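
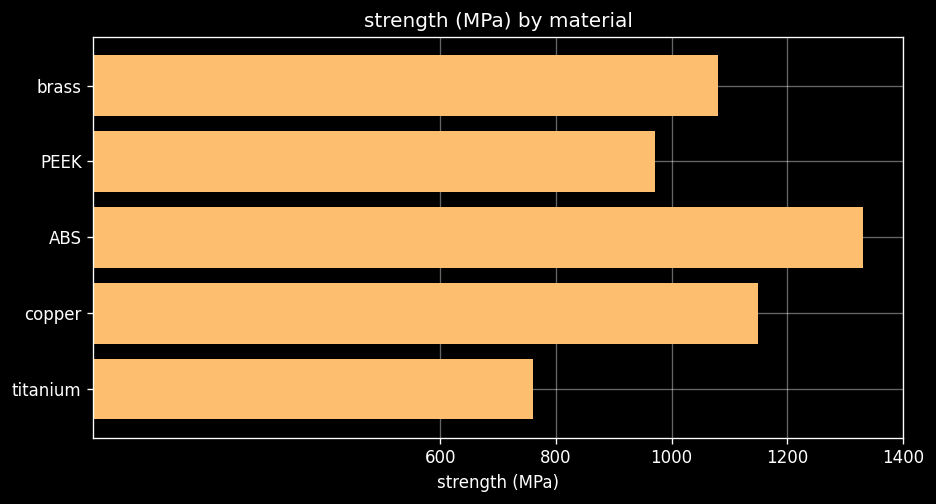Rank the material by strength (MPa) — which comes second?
copper

Top 3: ABS ≈ 1400, copper ≈ 1200, brass ≈ 1000.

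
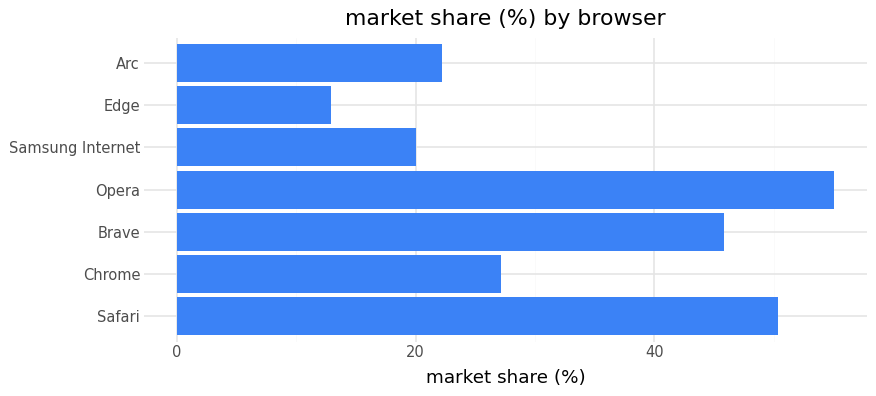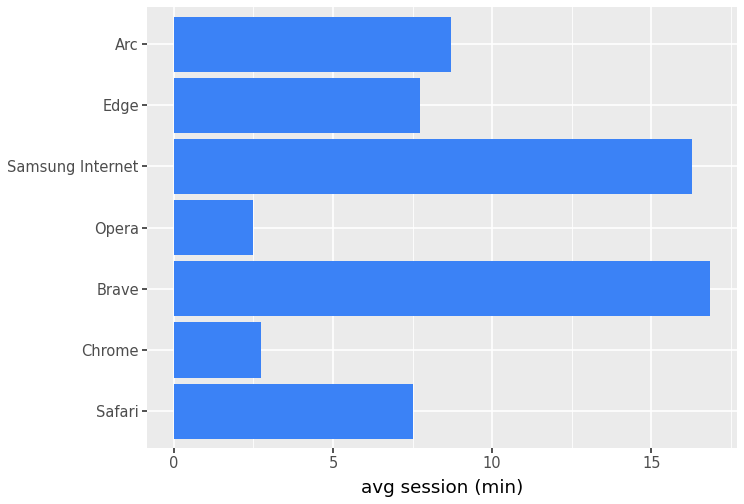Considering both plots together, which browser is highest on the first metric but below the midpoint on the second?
Chart 2 median avg session (min) ≈ 8; below-median browsers: Safari, Chrome, Opera. Among those, Opera has the highest market share (%) (≈ 60).

Opera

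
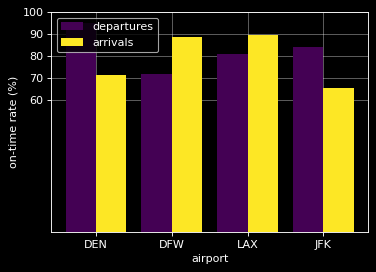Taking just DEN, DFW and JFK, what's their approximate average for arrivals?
≈ 77

(70 + 90 + 70) / 3 ≈ 77.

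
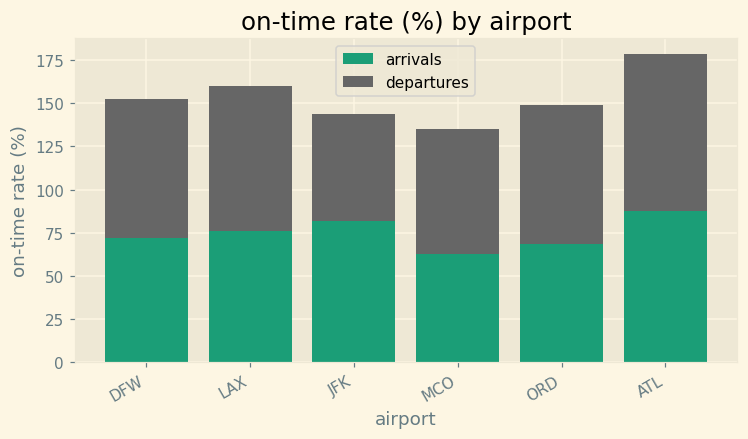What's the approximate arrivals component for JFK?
≈ 80

arrivals top ≈ 80, bottom ≈ 0; segment ≈ 80.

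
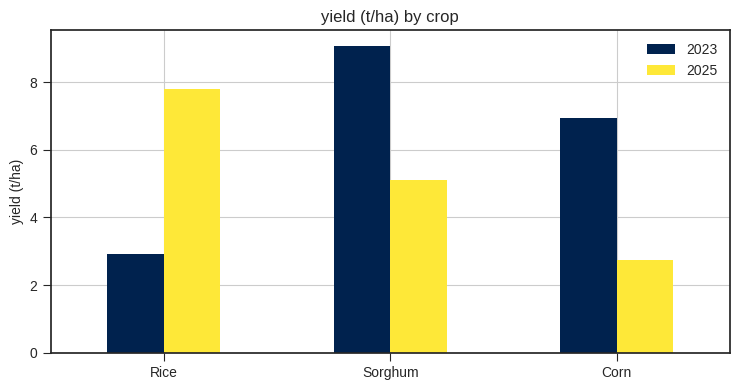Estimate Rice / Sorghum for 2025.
Rice ≈ 8, Sorghum ≈ 5; 8/5 ≈ 1.6.

≈ 1.6×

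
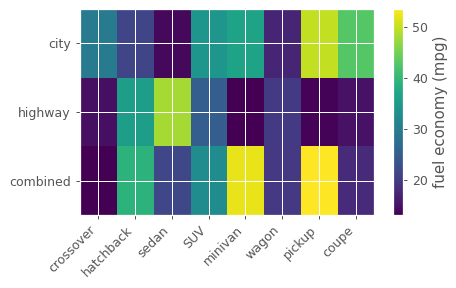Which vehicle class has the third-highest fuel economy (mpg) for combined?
Top 4 for combined: pickup ≈ 55, minivan ≈ 50, hatchback ≈ 40, SUV ≈ 35.

hatchback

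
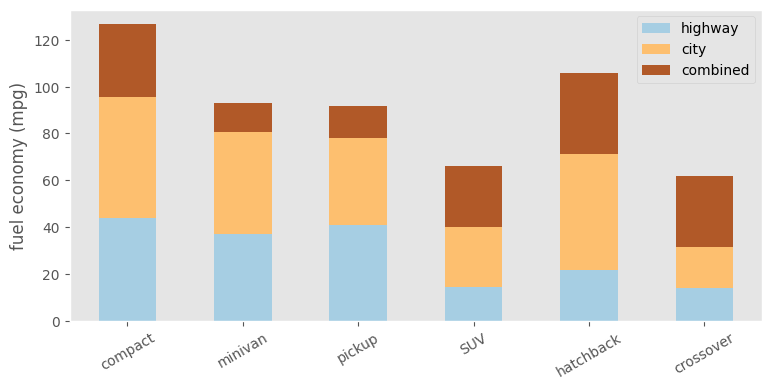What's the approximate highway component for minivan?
≈ 40

highway top ≈ 40, bottom ≈ 0; segment ≈ 40.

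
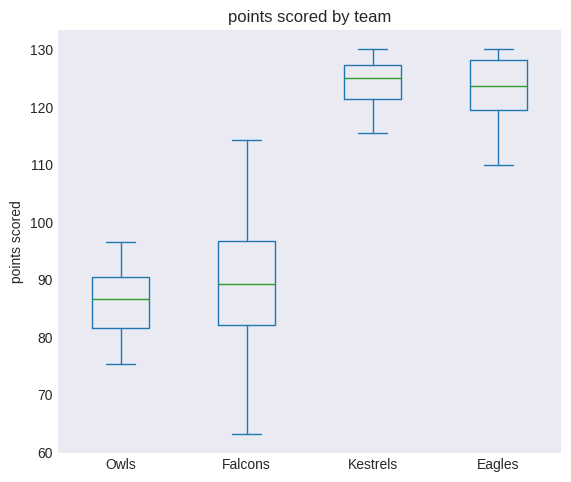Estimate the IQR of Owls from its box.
≈ 10

Q3 ≈ 90, Q1 ≈ 80; IQR ≈ 10.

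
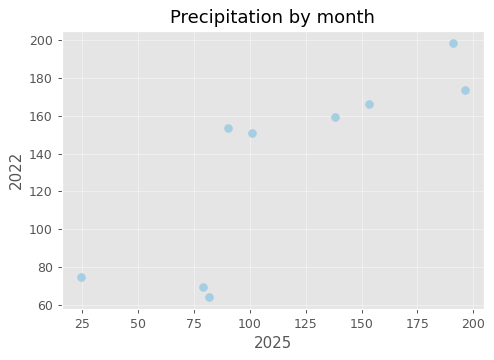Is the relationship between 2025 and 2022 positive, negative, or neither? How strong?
Points are positively correlated; strong (|r| ≈ 0.8).

positive, strong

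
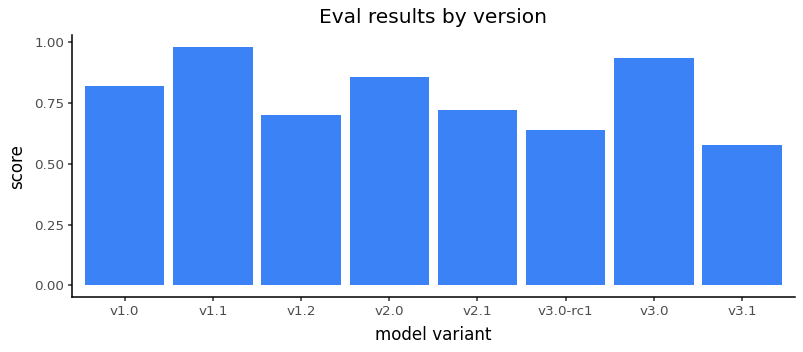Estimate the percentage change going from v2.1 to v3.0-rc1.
v2.1 ≈ 0.7, v3.0-rc1 ≈ 0.6; (0.6 − 0.7) / 0.7 ≈ -14.3%.

≈ -14.3%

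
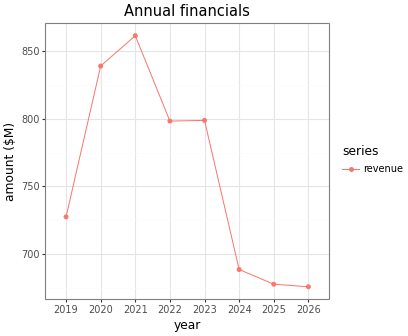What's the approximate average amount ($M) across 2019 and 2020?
(720 + 840) / 2 ≈ 780.

≈ 780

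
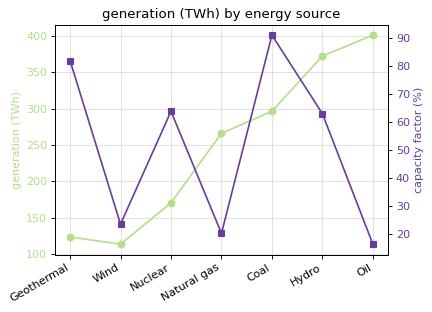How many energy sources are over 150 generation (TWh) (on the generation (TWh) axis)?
Above 150: Nuclear, Natural gas, Coal, Hydro, Oil.

5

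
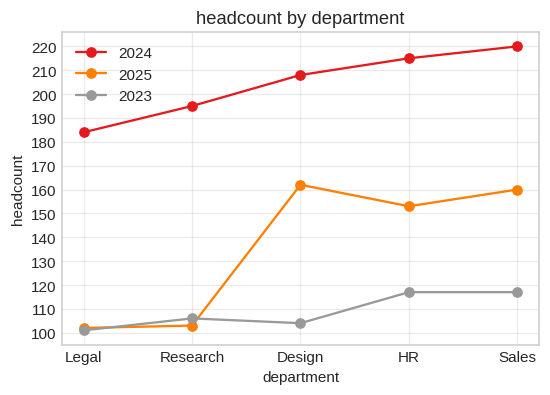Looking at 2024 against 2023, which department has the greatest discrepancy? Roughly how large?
Design: 2024 ≈ 210, 2023 ≈ 100 → gap ≈ 110. Next-largest (Sales) is only ≈ 100.

Design, ≈ 110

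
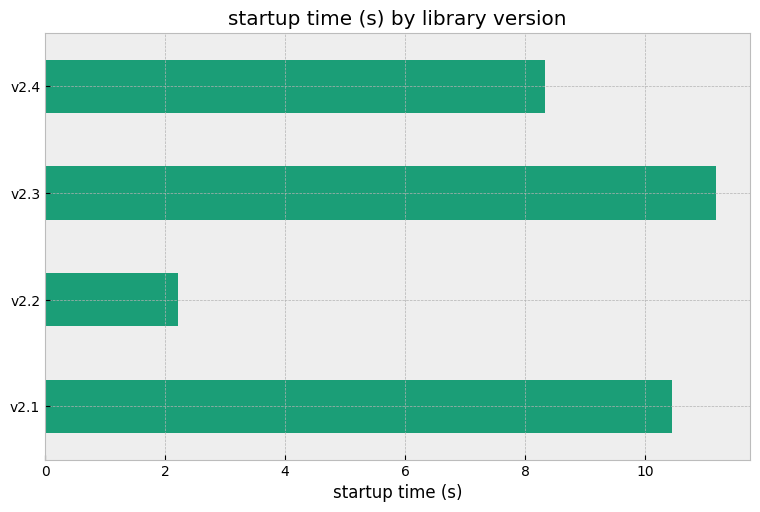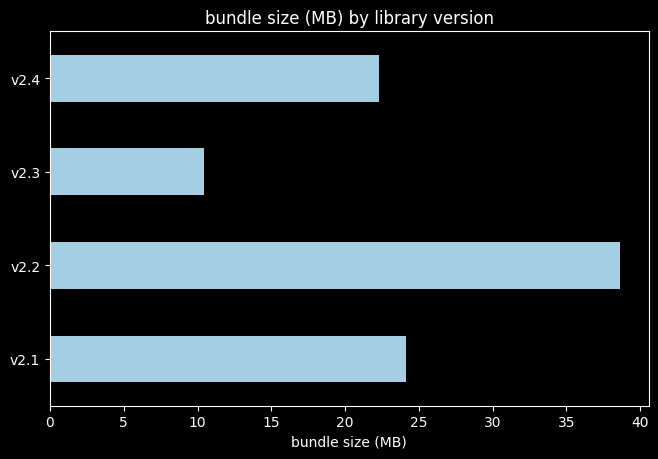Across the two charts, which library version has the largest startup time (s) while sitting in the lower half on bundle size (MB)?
v2.3

Chart 2 median bundle size (MB) ≈ 25; below-median library versions: v2.3, v2.4. Among those, v2.3 has the highest startup time (s) (≈ 12).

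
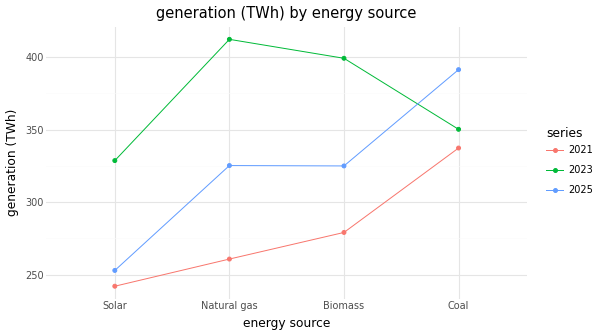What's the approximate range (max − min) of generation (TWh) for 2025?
Max Coal ≈ 400, min Solar ≈ 260; range ≈ 140.

≈ 140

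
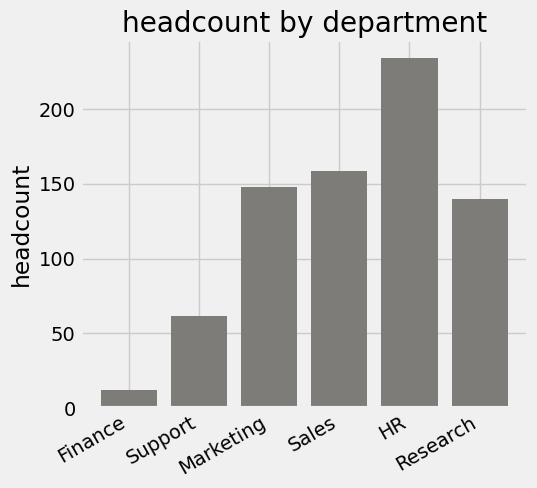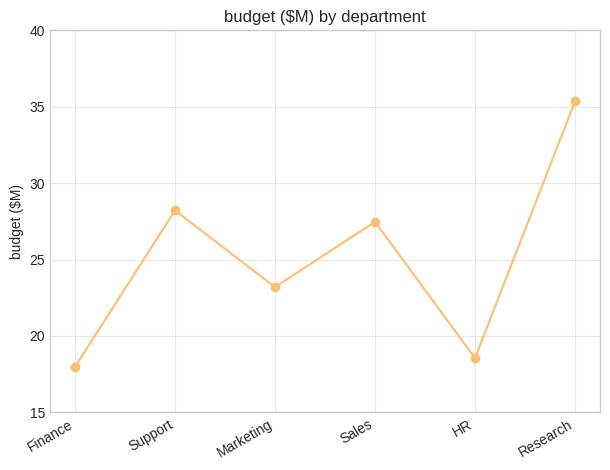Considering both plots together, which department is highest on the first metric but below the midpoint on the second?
HR

Chart 2 median budget ($M) ≈ 25; below-median departments: Finance, Marketing, HR. Among those, HR has the highest headcount (≈ 225).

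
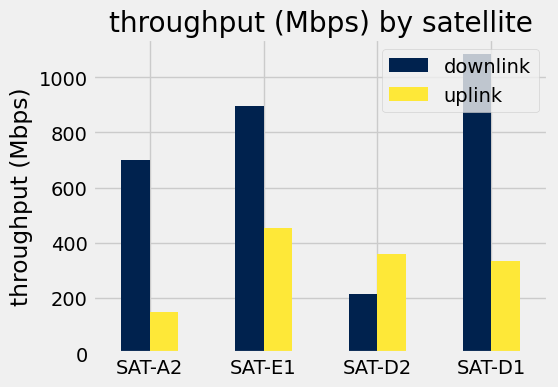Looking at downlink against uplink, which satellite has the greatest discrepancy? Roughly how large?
SAT-D1, ≈ 800 Mbps

SAT-D1: downlink ≈ 1100, uplink ≈ 300 → gap ≈ 800. Next-largest (SAT-A2) is only ≈ 500.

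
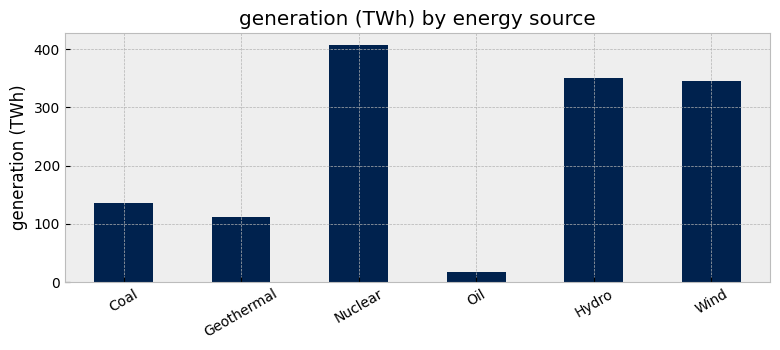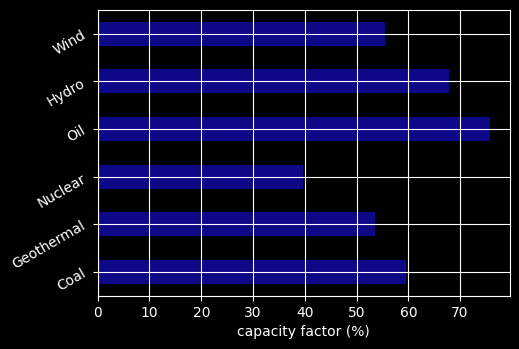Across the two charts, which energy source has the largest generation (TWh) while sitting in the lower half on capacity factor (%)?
Nuclear

Chart 2 median capacity factor (%) ≈ 60; below-median energy sources: Geothermal, Nuclear, Wind. Among those, Nuclear has the highest generation (TWh) (≈ 400).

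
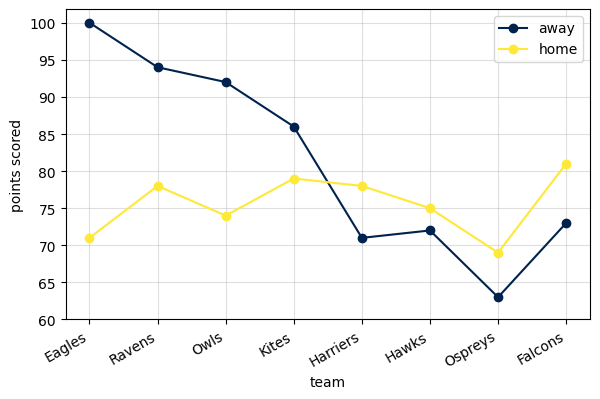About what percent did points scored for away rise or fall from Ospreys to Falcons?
≈ +15.4%

Ospreys ≈ 65, Falcons ≈ 75; (75 − 65) / 65 ≈ +15.4%.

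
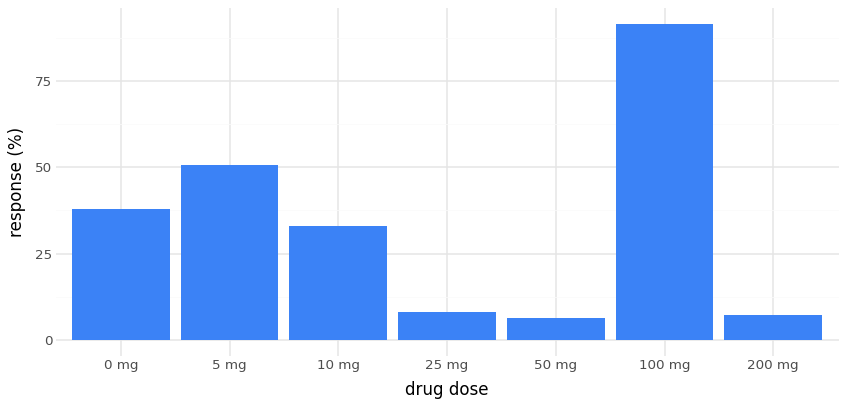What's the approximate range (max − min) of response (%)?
≈ 80

Max 100 mg ≈ 90, min 50 mg ≈ 10; range ≈ 80.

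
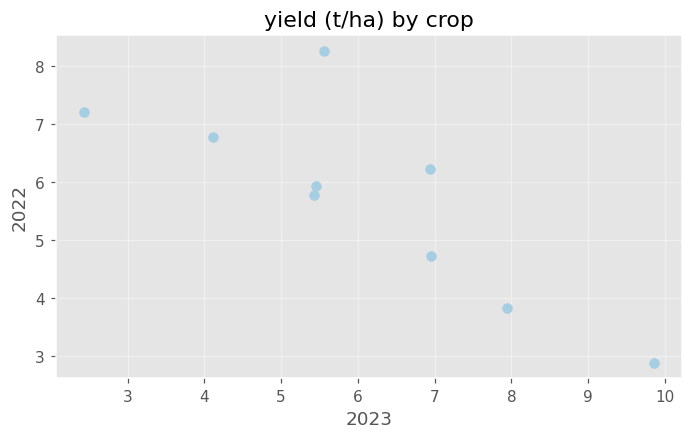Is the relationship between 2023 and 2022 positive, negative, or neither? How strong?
negative, strong

Points are negatively correlated; strong (|r| ≈ 0.8).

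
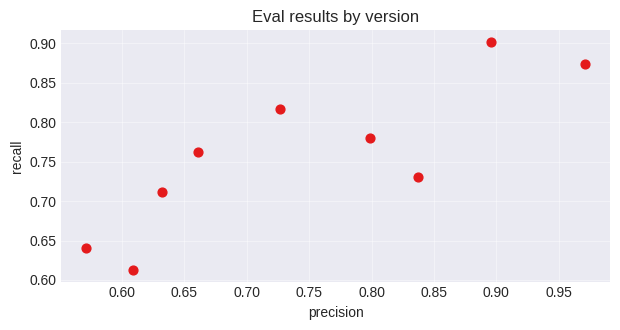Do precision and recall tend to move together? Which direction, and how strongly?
Points are positively correlated; strong (|r| ≈ 0.8).

positive, strong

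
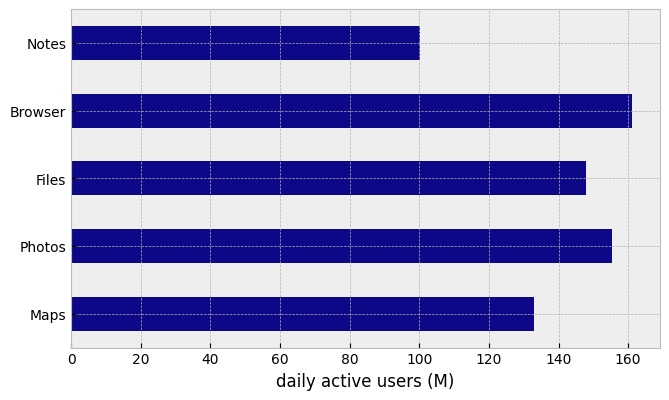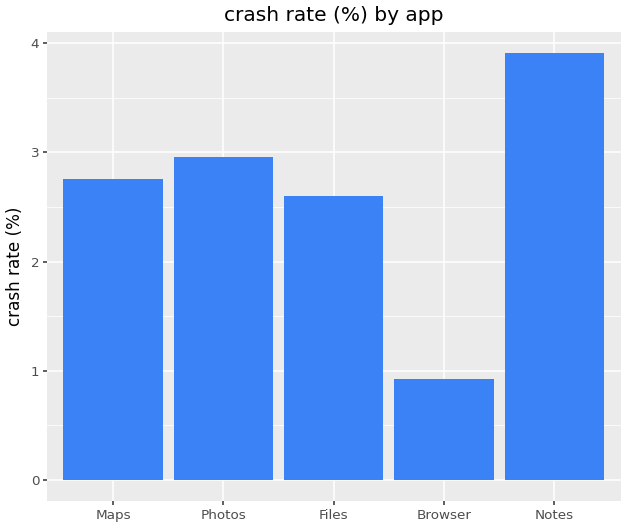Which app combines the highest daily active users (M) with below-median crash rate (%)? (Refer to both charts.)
Chart 2 median crash rate (%) ≈ 3; below-median apps: Files, Browser. Among those, Browser has the highest daily active users (M) (≈ 160).

Browser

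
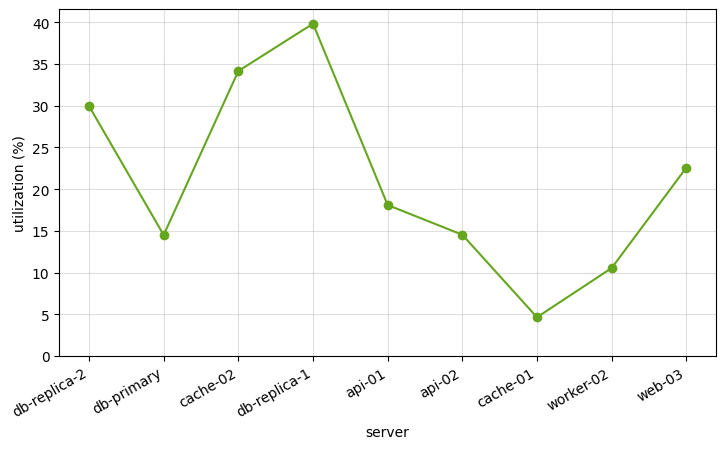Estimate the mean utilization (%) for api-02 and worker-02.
≈ 12

(15 + 10) / 2 ≈ 12.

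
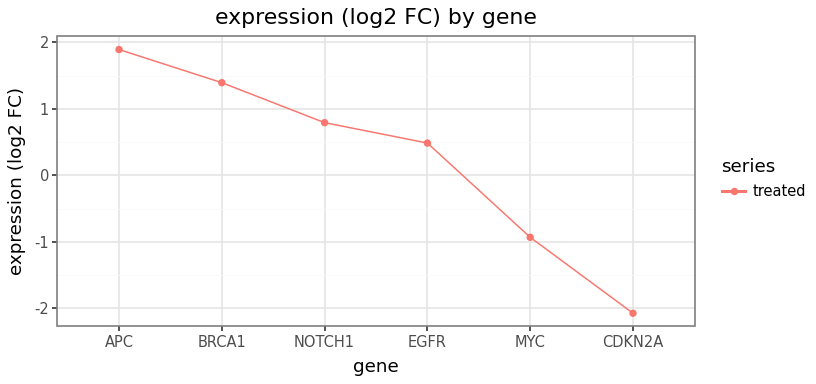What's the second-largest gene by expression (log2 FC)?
Top 3: APC ≈ 2.0, BRCA1 ≈ 1.5, NOTCH1 ≈ 1.0.

BRCA1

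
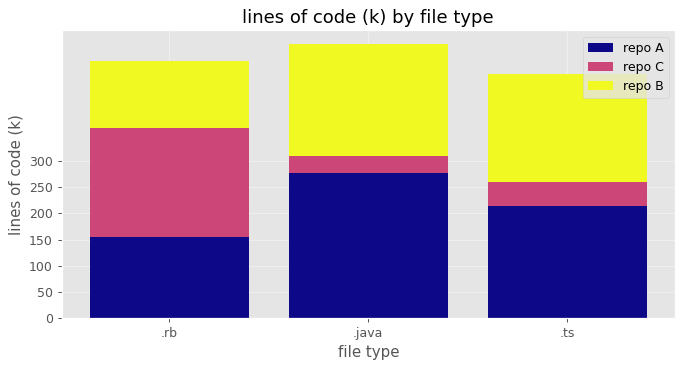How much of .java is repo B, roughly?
repo B top ≈ 500, bottom ≈ 300; segment ≈ 200.

≈ 200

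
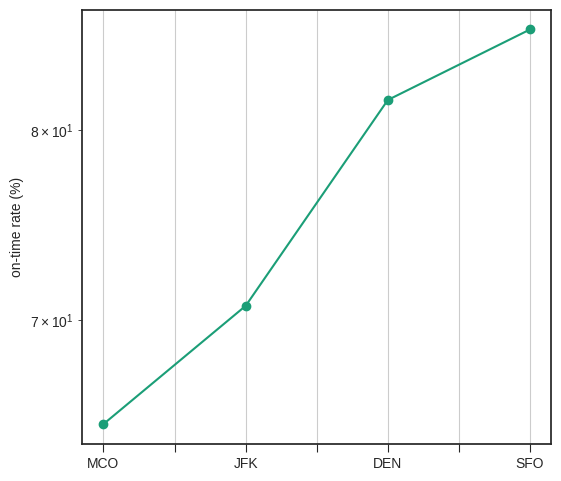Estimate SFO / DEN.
SFO ≈ 86, DEN ≈ 82; 86/82 ≈ 1.05.

≈ 1.05×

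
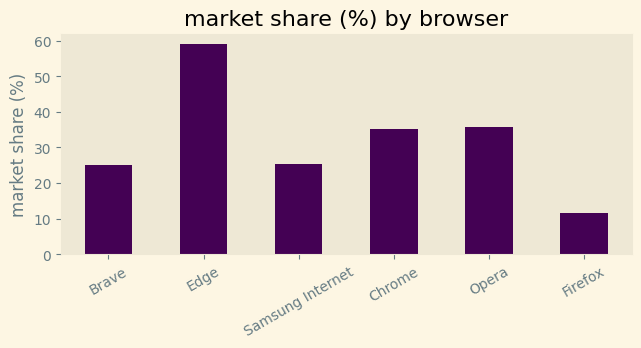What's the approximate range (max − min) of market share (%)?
Max Edge ≈ 60, min Firefox ≈ 10; range ≈ 50.

≈ 50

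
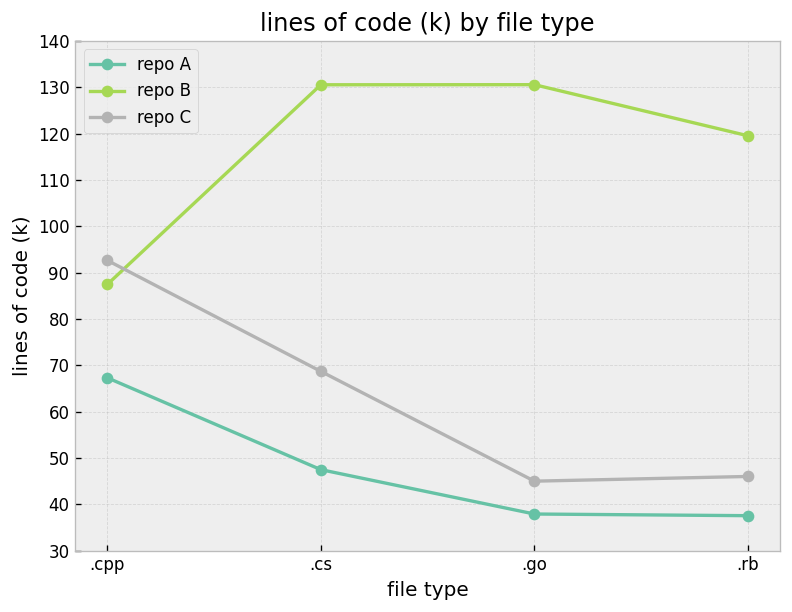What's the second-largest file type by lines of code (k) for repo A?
.cs

Top 3 for repo A: .cpp ≈ 70, .cs ≈ 50, .go ≈ 40.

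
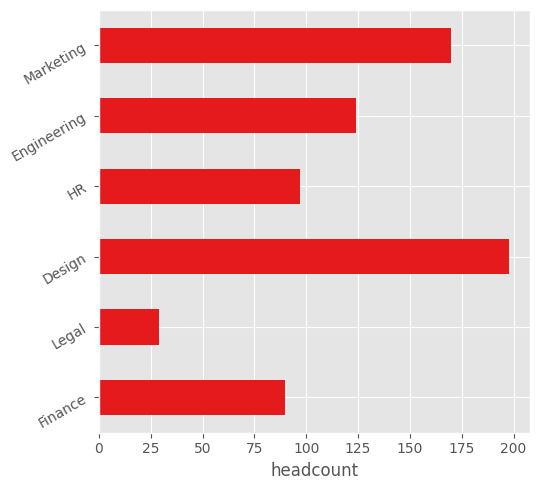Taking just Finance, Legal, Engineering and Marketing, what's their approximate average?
≈ 95

(80 + 20 + 120 + 160) / 4 ≈ 95.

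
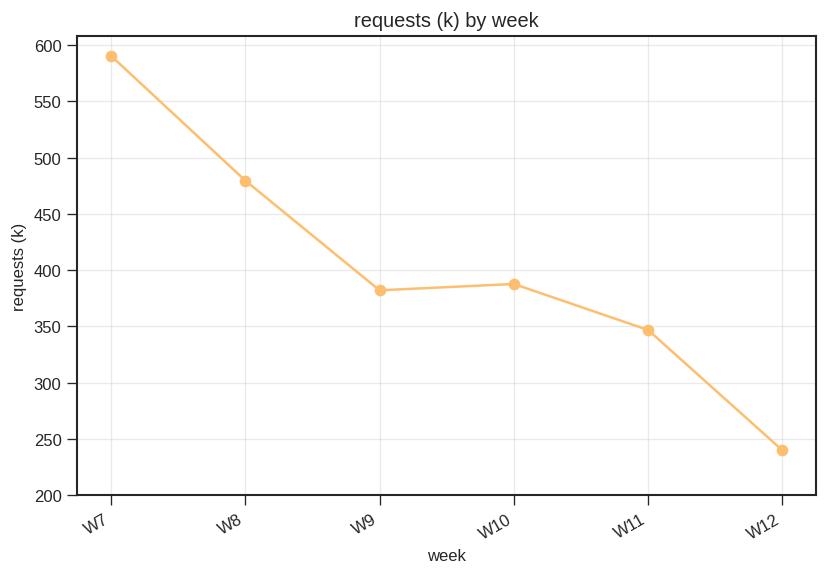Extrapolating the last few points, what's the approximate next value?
≈ 175

Last three: 400, 350, 250 → slope ≈ -75/step → next ≈ 175.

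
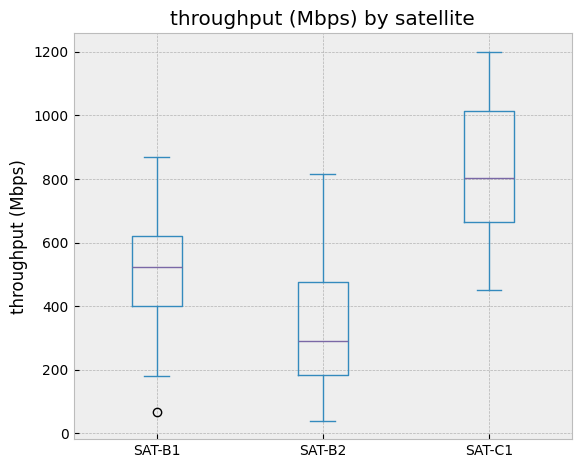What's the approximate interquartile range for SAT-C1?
≈ 350

Q3 ≈ 1000, Q1 ≈ 650; IQR ≈ 350.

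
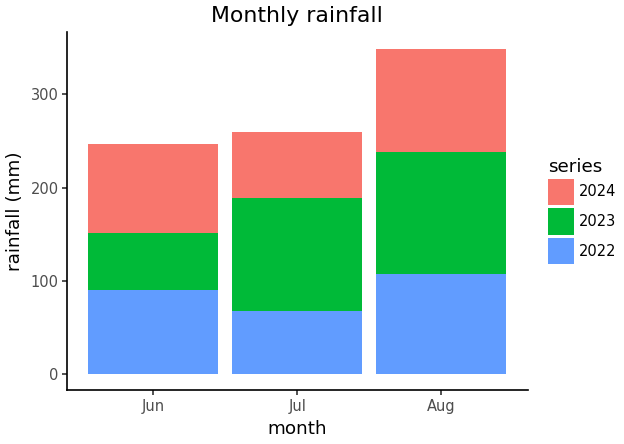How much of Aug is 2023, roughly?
≈ 150

2023 top ≈ 250, bottom ≈ 100; segment ≈ 150.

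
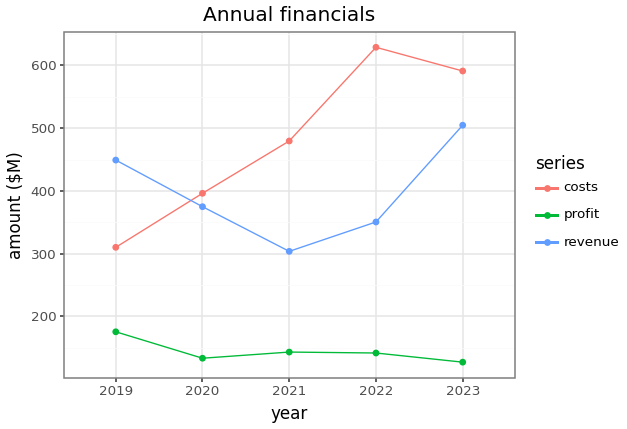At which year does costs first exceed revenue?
2020

2019: costs ≈ 300 vs revenue ≈ 450 (not yet); 2020: costs ≈ 400 vs revenue ≈ 350 (first crossover).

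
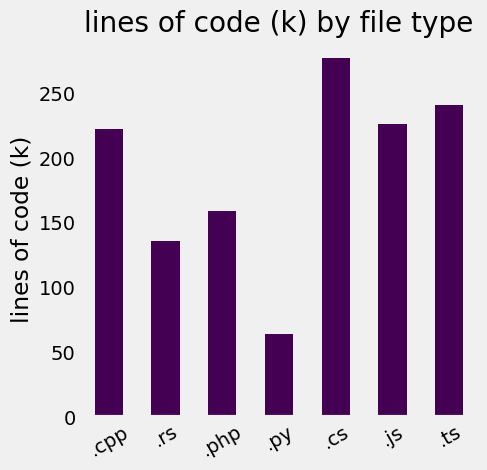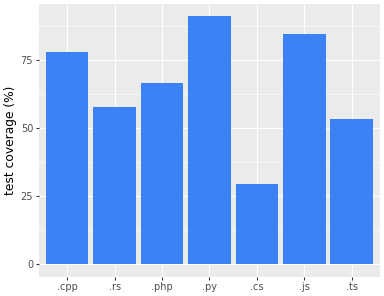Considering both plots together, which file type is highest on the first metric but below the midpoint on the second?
.cs

Chart 2 median test coverage (%) ≈ 70; below-median file types: .rs, .cs, .ts. Among those, .cs has the highest lines of code (k) (≈ 300).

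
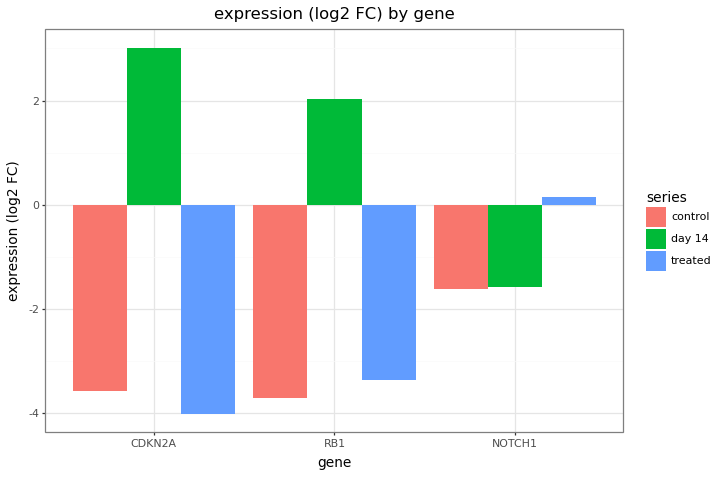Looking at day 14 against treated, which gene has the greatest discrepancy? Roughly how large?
CDKN2A, ≈ 7 log2 FC

CDKN2A: day 14 ≈ 3, treated ≈ -4 → gap ≈ 7. Next-largest (RB1) is only ≈ 5.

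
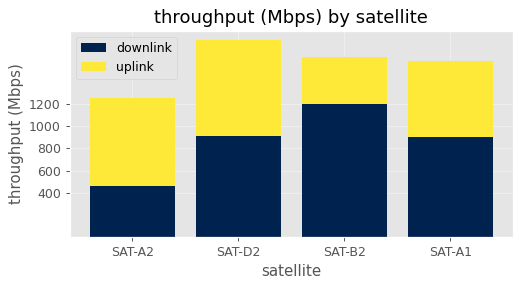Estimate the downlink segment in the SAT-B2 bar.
≈ 1200

downlink top ≈ 1200, bottom ≈ 0; segment ≈ 1200.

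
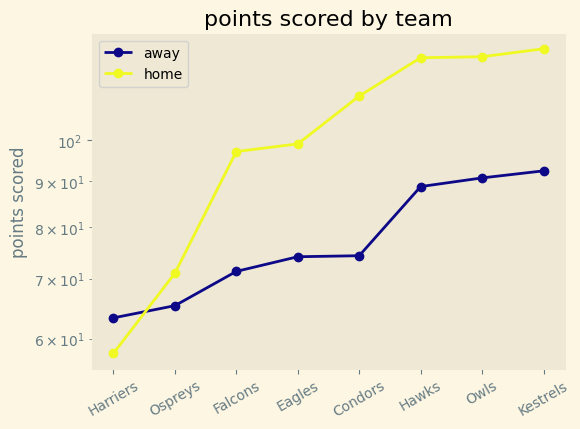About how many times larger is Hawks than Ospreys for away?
Hawks ≈ 90, Ospreys ≈ 70; 90/70 ≈ 1.29.

≈ 1.29×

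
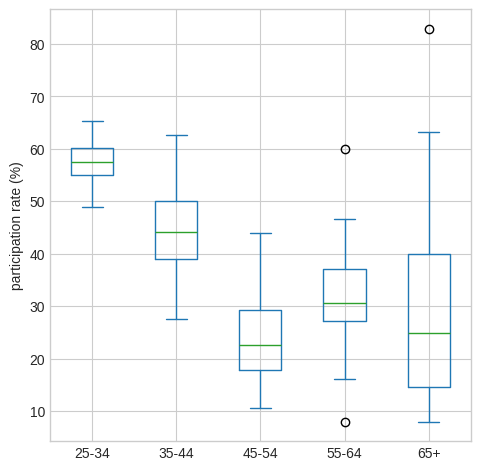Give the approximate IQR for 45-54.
≈ 10

Q3 ≈ 30, Q1 ≈ 20; IQR ≈ 10.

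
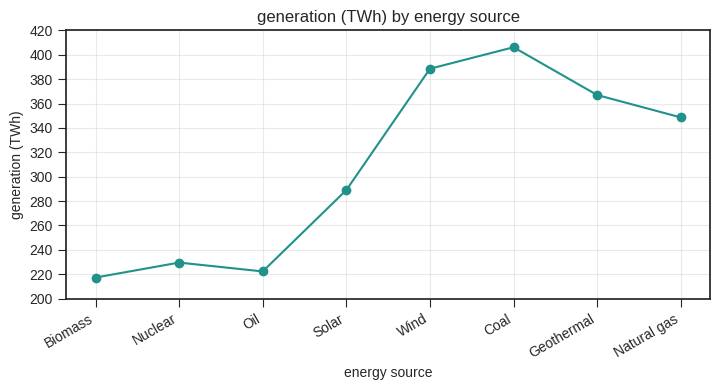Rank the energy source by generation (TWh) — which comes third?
Geothermal

Top 4: Coal ≈ 400, Wind ≈ 380, Geothermal ≈ 360, Natural gas ≈ 340.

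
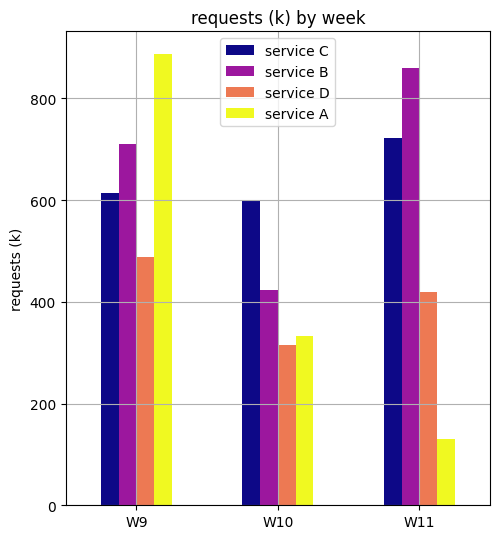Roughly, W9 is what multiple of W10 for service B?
≈ 1.75×

W9 ≈ 700, W10 ≈ 400; 700/400 ≈ 1.75.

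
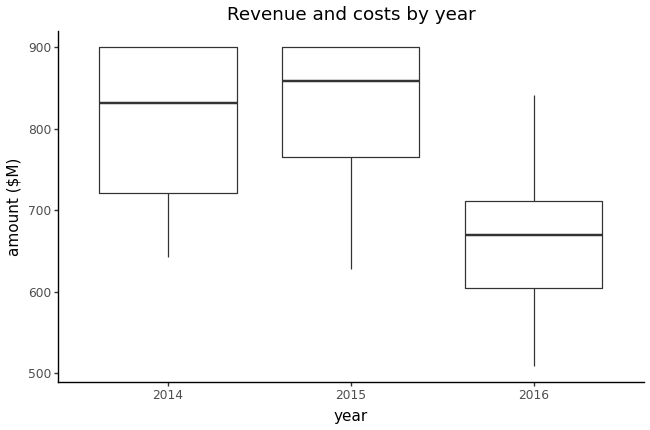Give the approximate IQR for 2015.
Q3 ≈ 900, Q1 ≈ 760; IQR ≈ 140.

≈ 140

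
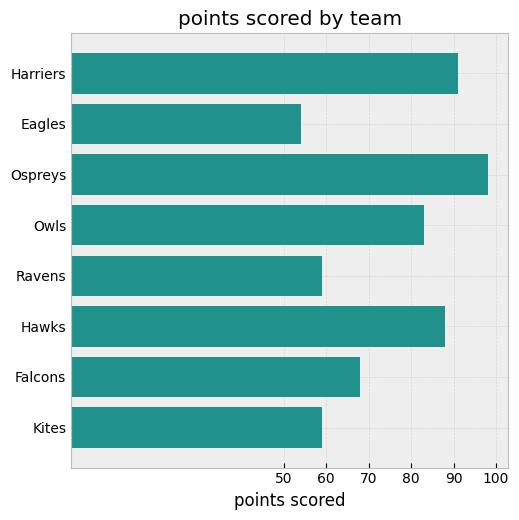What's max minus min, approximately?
Max Ospreys ≈ 100, min Eagles ≈ 50; range ≈ 50.

≈ 50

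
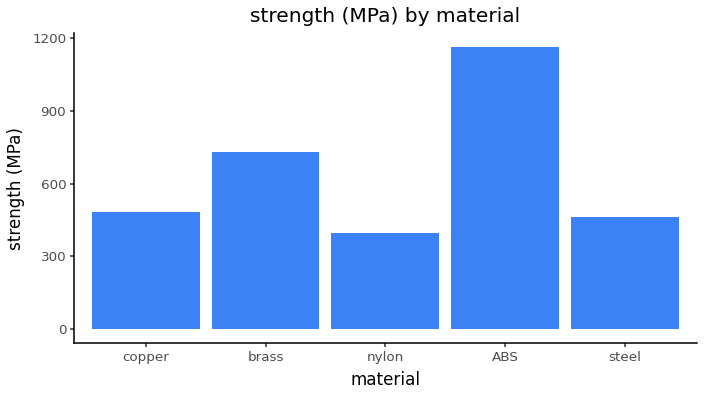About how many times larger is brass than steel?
brass ≈ 700, steel ≈ 500; 700/500 ≈ 1.4.

≈ 1.4×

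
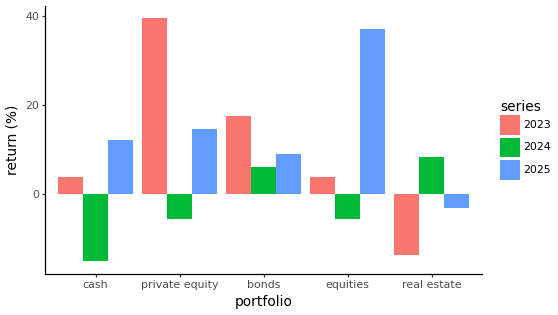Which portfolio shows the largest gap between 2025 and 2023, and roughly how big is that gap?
equities, ≈ 30 %

equities: 2025 ≈ 35, 2023 ≈ 5 → gap ≈ 30. Next-largest (private equity) is only ≈ 25.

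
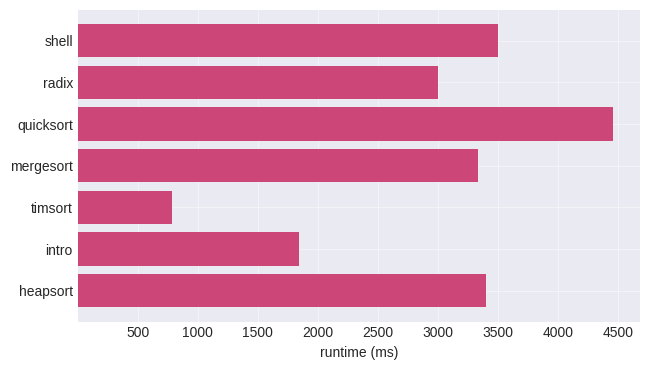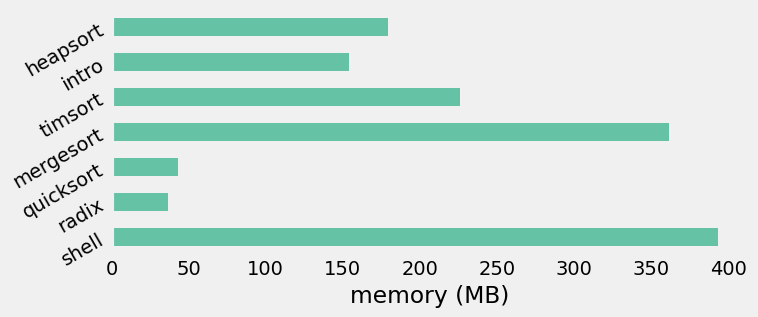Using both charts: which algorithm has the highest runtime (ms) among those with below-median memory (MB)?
Chart 2 median memory (MB) ≈ 200; below-median algorithms: radix, quicksort, intro. Among those, quicksort has the highest runtime (ms) (≈ 4500).

quicksort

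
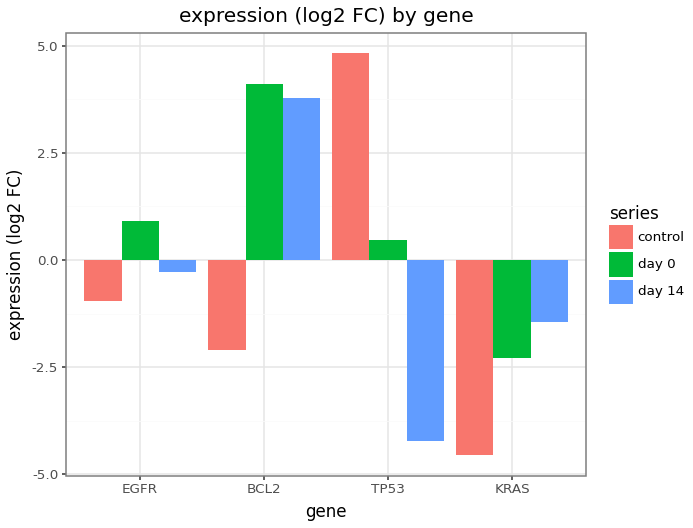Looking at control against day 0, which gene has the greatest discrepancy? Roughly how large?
BCL2, ≈ 6 log2 FC

BCL2: control ≈ -2, day 0 ≈ 4 → gap ≈ 6. Next-largest (TP53) is only ≈ 5.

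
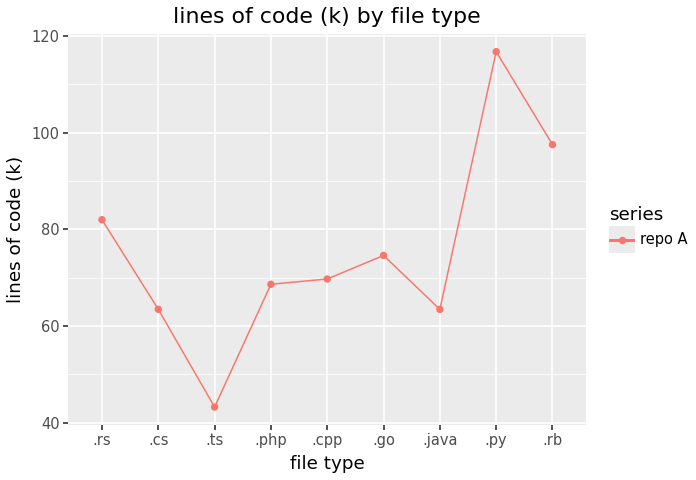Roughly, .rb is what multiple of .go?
≈ 1.43×

.rb ≈ 100, .go ≈ 70; 100/70 ≈ 1.43.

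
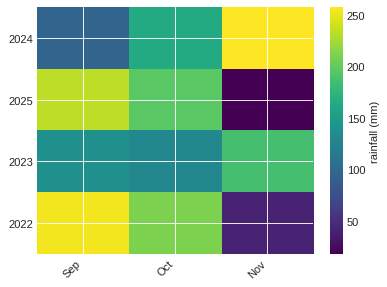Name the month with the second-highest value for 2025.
Oct

Top 3 for 2025: Sep ≈ 225, Oct ≈ 200, Nov ≈ 25.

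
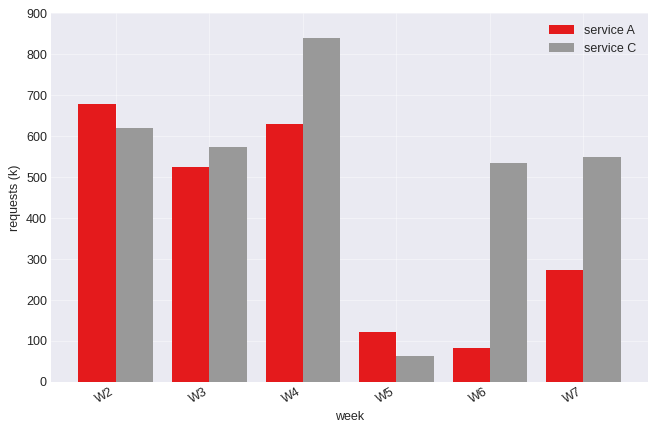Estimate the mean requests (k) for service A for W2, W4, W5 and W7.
≈ 425

(700 + 600 + 100 + 300) / 4 ≈ 425.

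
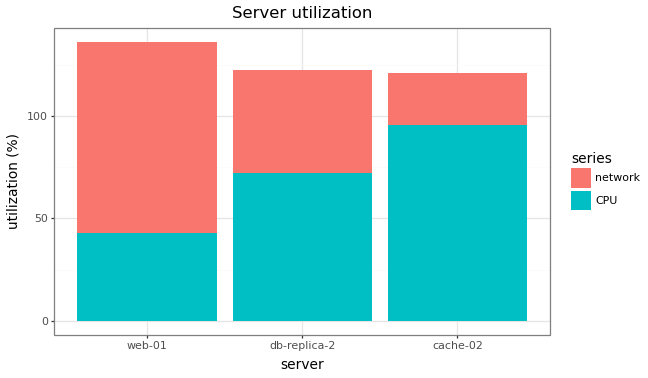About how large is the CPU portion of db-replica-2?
CPU top ≈ 80, bottom ≈ 0; segment ≈ 80.

≈ 80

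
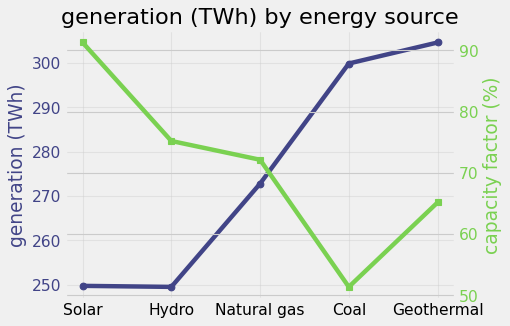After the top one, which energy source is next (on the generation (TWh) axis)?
Top 3 (on the generation (TWh) axis): Geothermal ≈ 305, Coal ≈ 300, Natural gas ≈ 275.

Coal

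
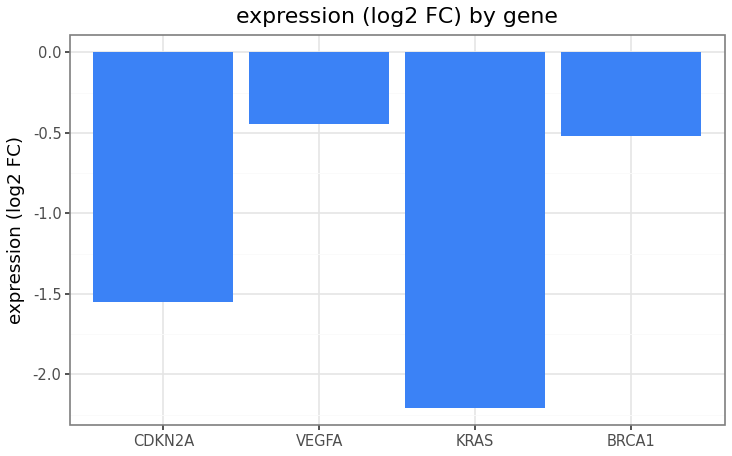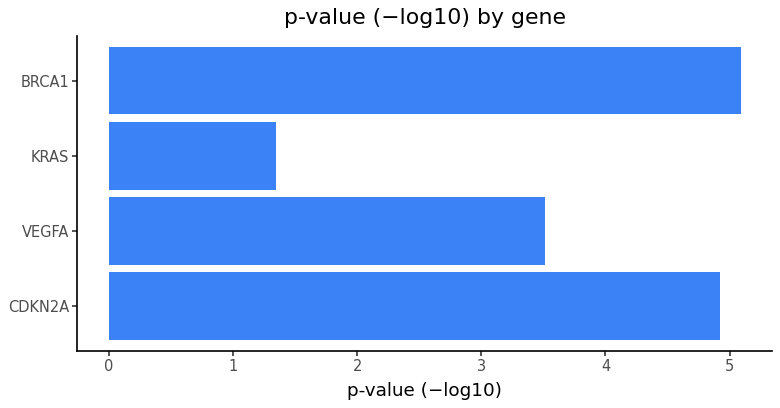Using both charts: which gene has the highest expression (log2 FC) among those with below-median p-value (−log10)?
Chart 2 median p-value (−log10) ≈ 4; below-median genes: VEGFA, KRAS. Among those, VEGFA has the highest expression (log2 FC) (≈ 0).

VEGFA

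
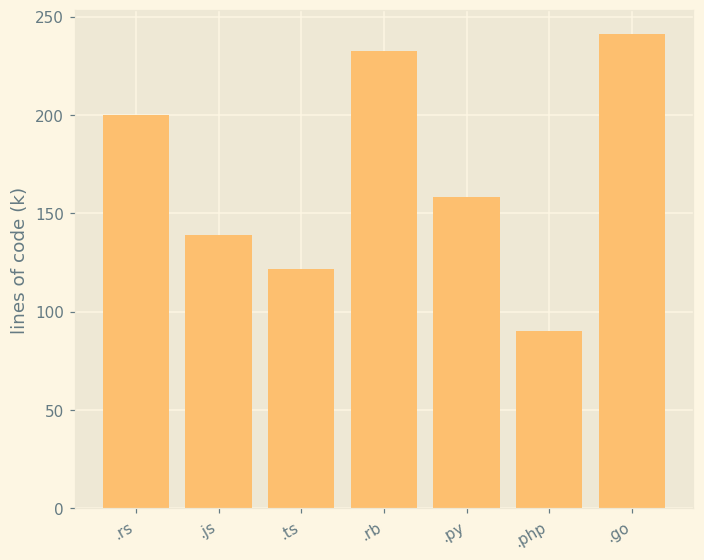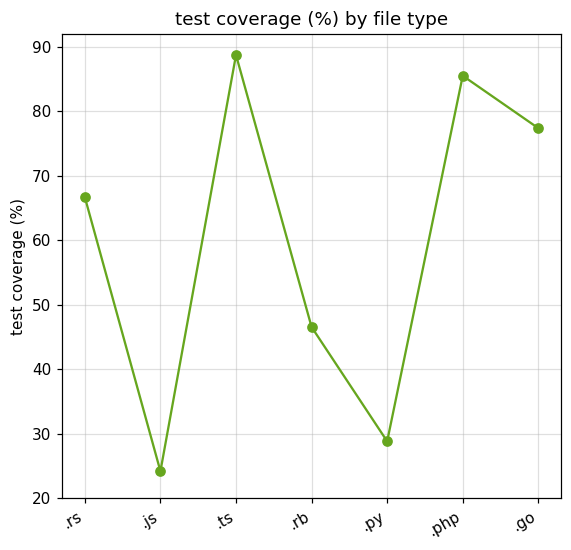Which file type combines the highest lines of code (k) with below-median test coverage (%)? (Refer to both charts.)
.rb

Chart 2 median test coverage (%) ≈ 70; below-median file types: .js, .rb, .py. Among those, .rb has the highest lines of code (k) (≈ 225).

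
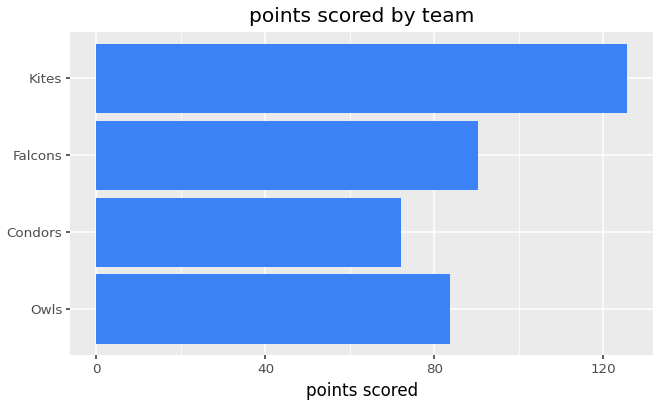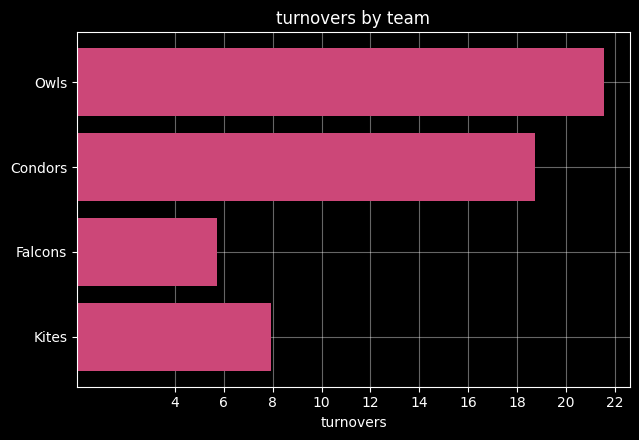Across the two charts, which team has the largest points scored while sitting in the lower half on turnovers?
Kites

Chart 2 median turnovers ≈ 14; below-median teams: Falcons, Kites. Among those, Kites has the highest points scored (≈ 120).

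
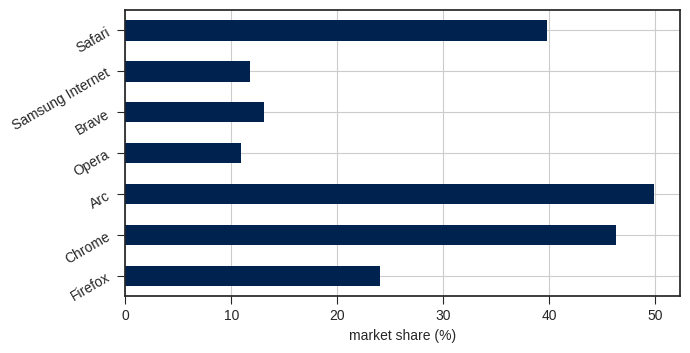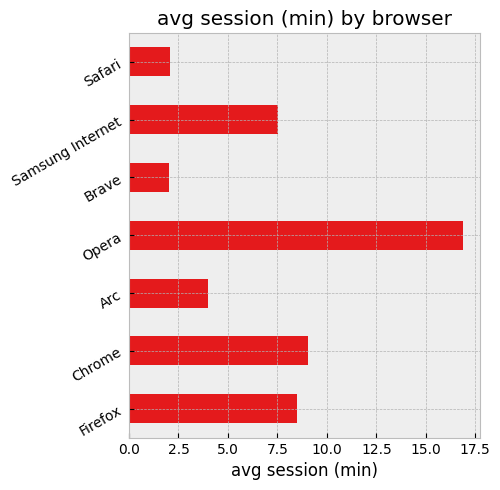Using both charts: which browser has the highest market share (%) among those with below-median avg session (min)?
Arc

Chart 2 median avg session (min) ≈ 8; below-median browsers: Arc, Brave, Safari. Among those, Arc has the highest market share (%) (≈ 50).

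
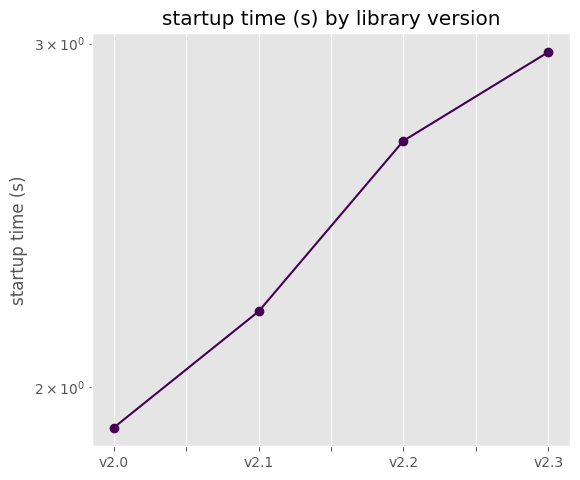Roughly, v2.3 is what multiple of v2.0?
≈ 1.58×

v2.3 ≈ 3.0, v2.0 ≈ 1.9; 3.0/1.9 ≈ 1.58.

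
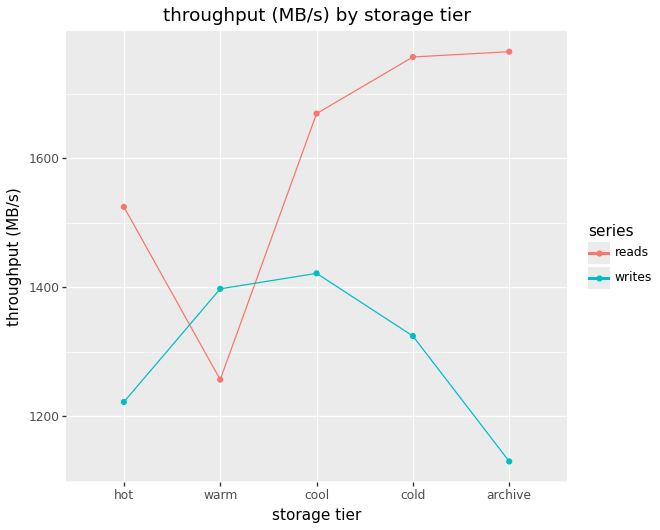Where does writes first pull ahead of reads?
warm

hot: writes ≈ 1200 vs reads ≈ 1500 (not yet); warm: writes ≈ 1400 vs reads ≈ 1300 (first crossover).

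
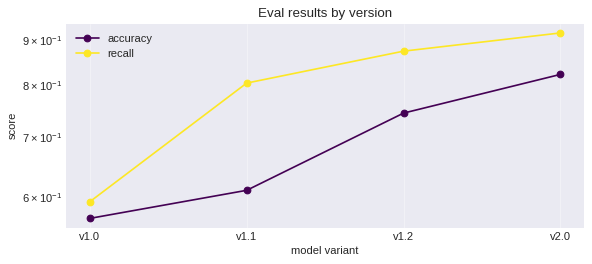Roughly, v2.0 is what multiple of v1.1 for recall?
v2.0 ≈ 0.90, v1.1 ≈ 0.80; 0.90/0.80 ≈ 1.12.

≈ 1.12×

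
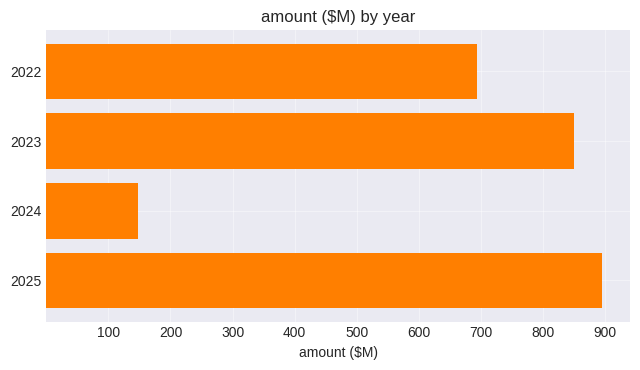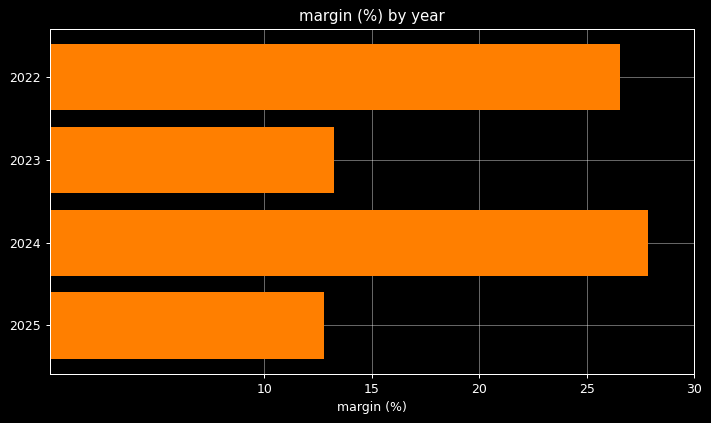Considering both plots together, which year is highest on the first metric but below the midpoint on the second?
2025

Chart 2 median margin (%) ≈ 20; below-median years: 2023, 2025. Among those, 2025 has the highest amount ($M) (≈ 900).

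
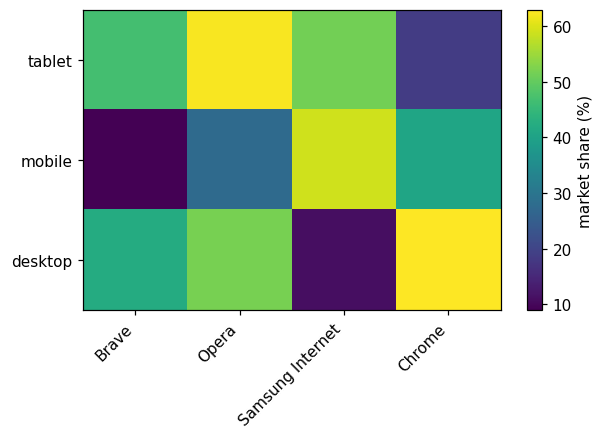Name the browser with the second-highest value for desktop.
Top 3 for desktop: Chrome ≈ 65, Opera ≈ 50, Brave ≈ 40.

Opera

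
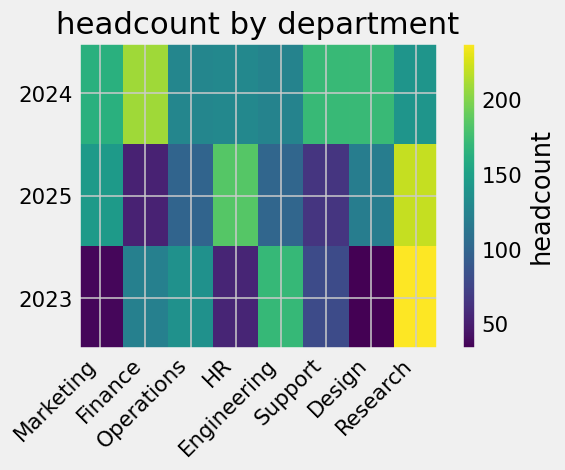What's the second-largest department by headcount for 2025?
HR

Top 3 for 2025: Research ≈ 220, HR ≈ 180, Marketing ≈ 140.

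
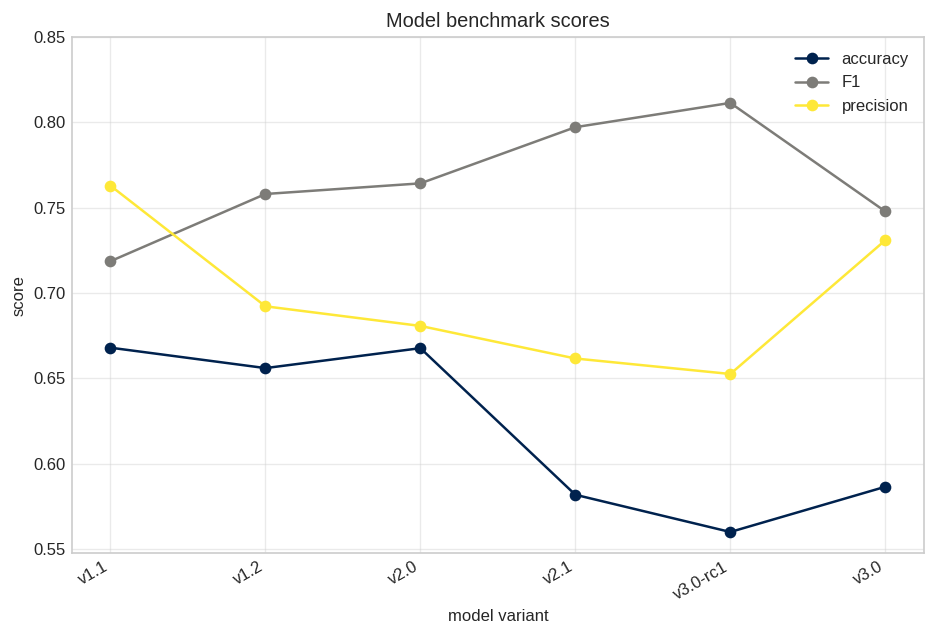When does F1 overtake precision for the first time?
v1.1: F1 ≈ 0.70 vs precision ≈ 0.75 (not yet); v1.2: F1 ≈ 0.75 vs precision ≈ 0.70 (first crossover).

v1.2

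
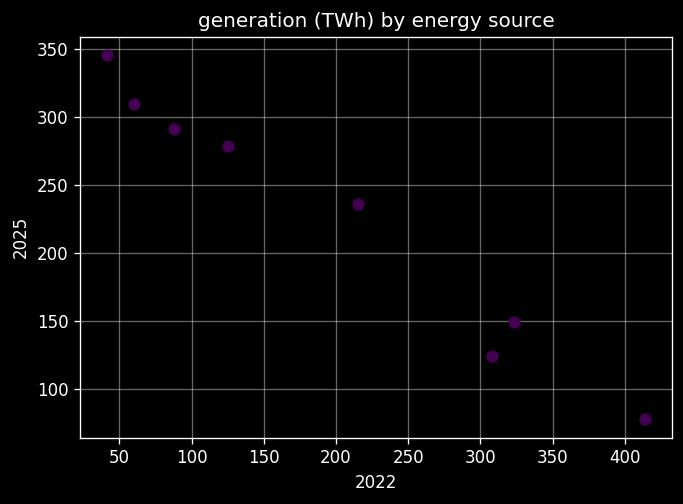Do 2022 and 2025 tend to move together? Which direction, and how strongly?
negative, strong

Points are negatively correlated; strong (|r| ≈ 1.0).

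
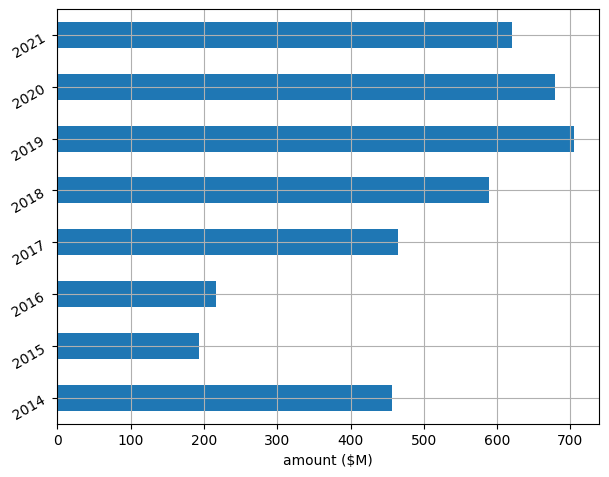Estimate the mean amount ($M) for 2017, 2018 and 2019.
≈ 600

(500 + 600 + 700) / 3 ≈ 600.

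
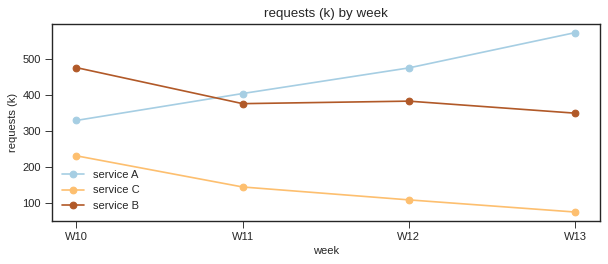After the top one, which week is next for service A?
W12

Top 3 for service A: W13 ≈ 550, W12 ≈ 500, W11 ≈ 400.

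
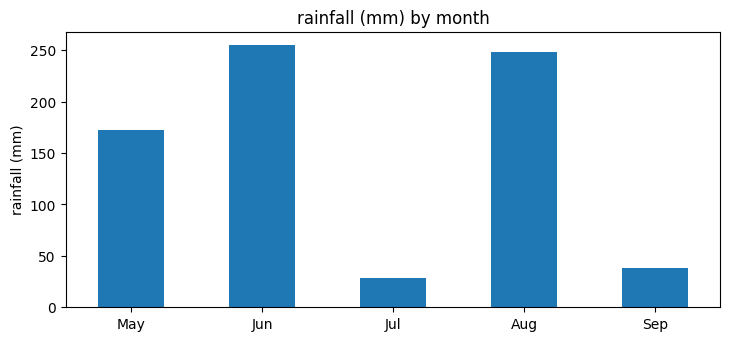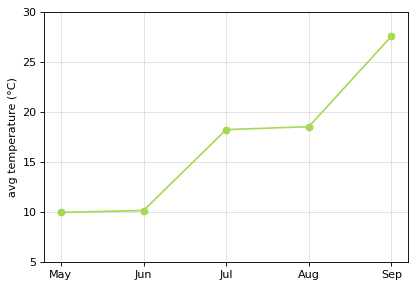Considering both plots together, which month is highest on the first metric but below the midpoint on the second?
Jun

Chart 2 median avg temperature (°C) ≈ 20; below-median months: May, Jun. Among those, Jun has the highest rainfall (mm) (≈ 250).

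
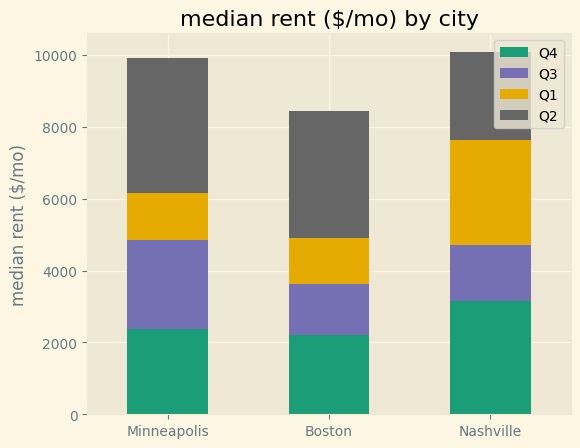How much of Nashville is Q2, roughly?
Q2 top ≈ 10000, bottom ≈ 8000; segment ≈ 2000.

≈ 2000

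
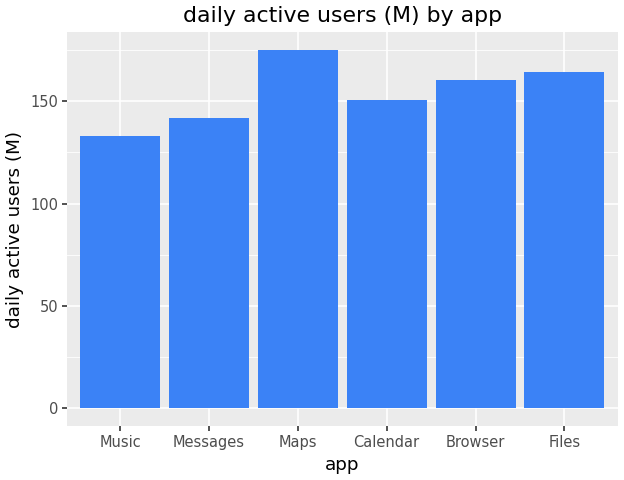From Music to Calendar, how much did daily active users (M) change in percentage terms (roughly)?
≈ +14.3%

Music ≈ 140, Calendar ≈ 160; (160 − 140) / 140 ≈ +14.3%.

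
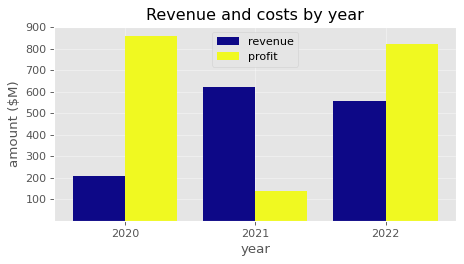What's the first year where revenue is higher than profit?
2020: revenue ≈ 200 vs profit ≈ 900 (not yet); 2021: revenue ≈ 600 vs profit ≈ 100 (first crossover).

2021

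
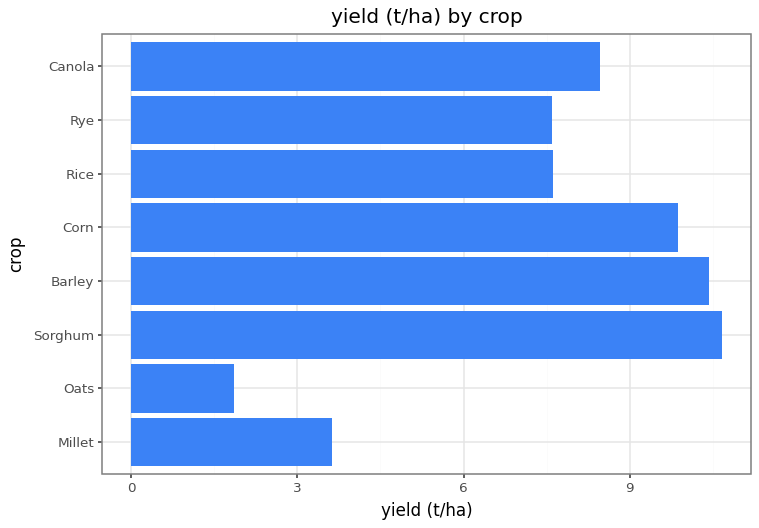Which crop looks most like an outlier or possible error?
Oats

Oats ≈ 2; the rest sit between ≈ 4 and ≈ 11.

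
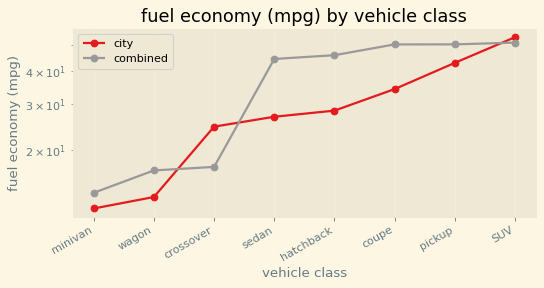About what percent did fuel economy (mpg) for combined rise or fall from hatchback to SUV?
hatchback ≈ 45, SUV ≈ 50; (50 − 45) / 45 ≈ +11.1%.

≈ +11.1%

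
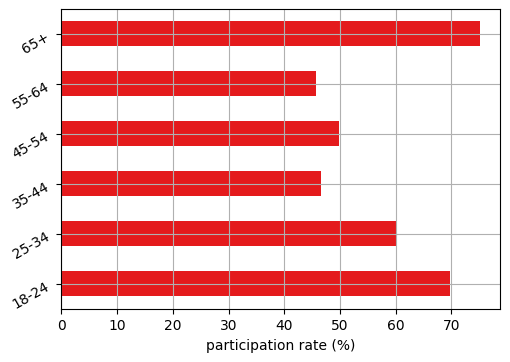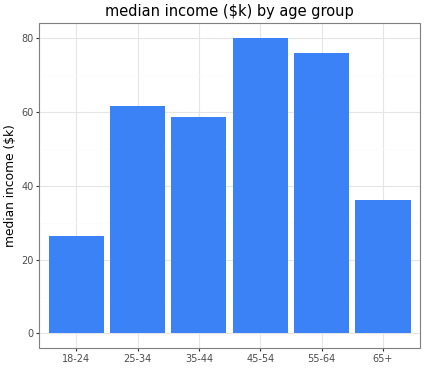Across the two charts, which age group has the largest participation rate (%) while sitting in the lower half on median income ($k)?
Chart 2 median median income ($k) ≈ 60; below-median age groups: 18-24, 35-44, 65+. Among those, 65+ has the highest participation rate (%) (≈ 80).

65+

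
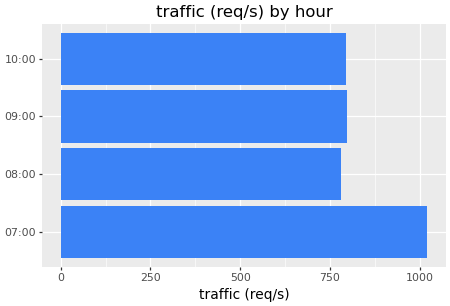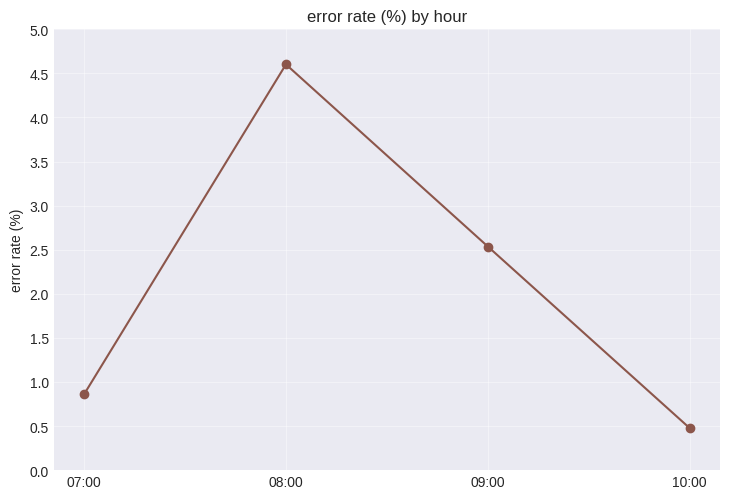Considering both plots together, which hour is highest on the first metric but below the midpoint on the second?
Chart 2 median error rate (%) ≈ 1.5; below-median hours: 07:00, 10:00. Among those, 07:00 has the highest traffic (req/s) (≈ 1000).

07:00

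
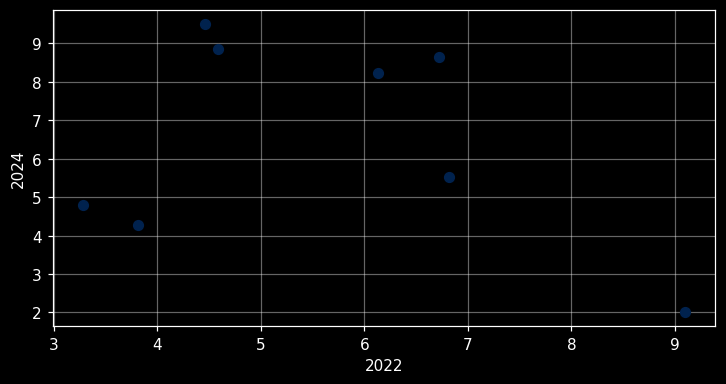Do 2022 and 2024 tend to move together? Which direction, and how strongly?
negative, weak

Points are negatively correlated; weak (|r| ≈ 0.3).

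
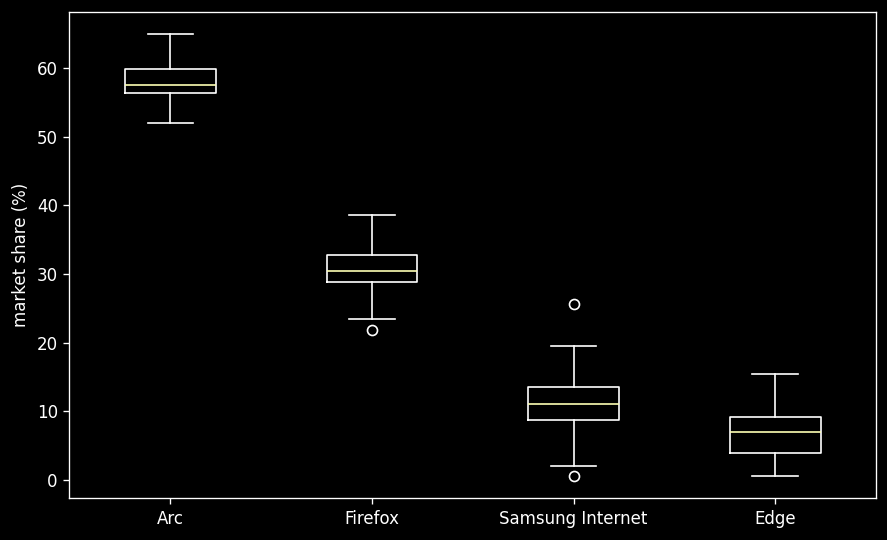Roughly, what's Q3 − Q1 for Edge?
Q3 ≈ 10, Q1 ≈ 5; IQR ≈ 5.

≈ 5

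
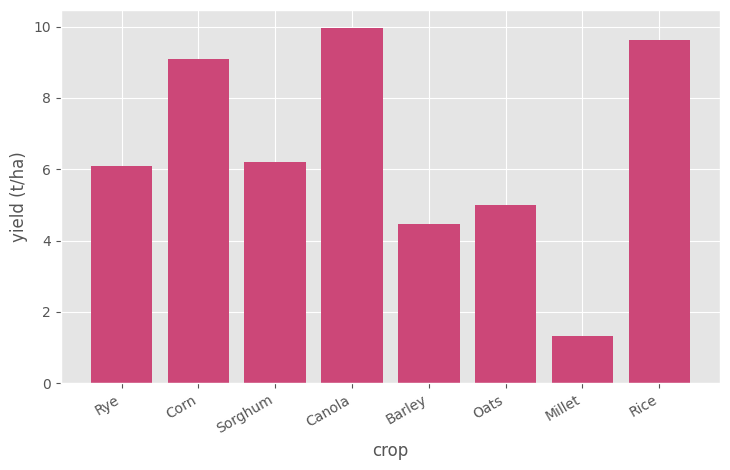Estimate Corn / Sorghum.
Corn ≈ 9, Sorghum ≈ 6; 9/6 ≈ 1.5.

≈ 1.5×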